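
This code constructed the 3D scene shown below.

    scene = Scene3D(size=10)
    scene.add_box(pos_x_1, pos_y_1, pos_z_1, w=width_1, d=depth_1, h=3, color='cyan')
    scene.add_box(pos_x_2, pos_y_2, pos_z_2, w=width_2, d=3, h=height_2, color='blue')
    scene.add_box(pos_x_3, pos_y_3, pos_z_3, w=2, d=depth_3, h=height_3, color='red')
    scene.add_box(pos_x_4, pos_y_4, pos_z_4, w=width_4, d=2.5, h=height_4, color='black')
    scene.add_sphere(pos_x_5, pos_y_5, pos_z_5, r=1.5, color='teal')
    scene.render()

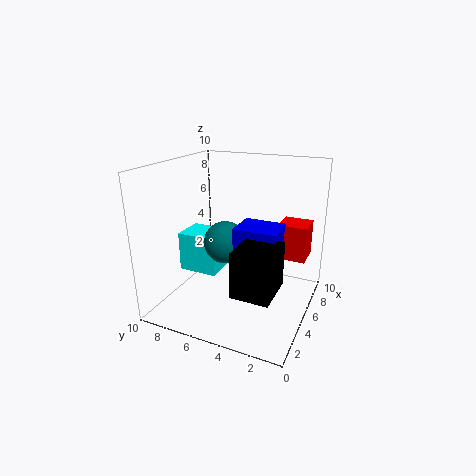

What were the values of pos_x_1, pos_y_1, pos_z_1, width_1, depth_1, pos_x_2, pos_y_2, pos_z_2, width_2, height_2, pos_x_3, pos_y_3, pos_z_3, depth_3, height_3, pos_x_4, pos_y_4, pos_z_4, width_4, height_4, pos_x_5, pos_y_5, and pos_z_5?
pos_x_1 = 5
pos_y_1 = 7
pos_z_1 = 1.5
width_1 = 2.5
depth_1 = 3
pos_x_2 = 4
pos_y_2 = 2
pos_z_2 = 4
width_2 = 2.5
height_2 = 2
pos_x_3 = 6
pos_y_3 = 0.5
pos_z_3 = 3.5
depth_3 = 2
height_3 = 2.5
pos_x_4 = 1.5
pos_y_4 = 1.5
pos_z_4 = 2.5
width_4 = 3
height_4 = 3
pos_x_5 = 5
pos_y_5 = 6
pos_z_5 = 4.5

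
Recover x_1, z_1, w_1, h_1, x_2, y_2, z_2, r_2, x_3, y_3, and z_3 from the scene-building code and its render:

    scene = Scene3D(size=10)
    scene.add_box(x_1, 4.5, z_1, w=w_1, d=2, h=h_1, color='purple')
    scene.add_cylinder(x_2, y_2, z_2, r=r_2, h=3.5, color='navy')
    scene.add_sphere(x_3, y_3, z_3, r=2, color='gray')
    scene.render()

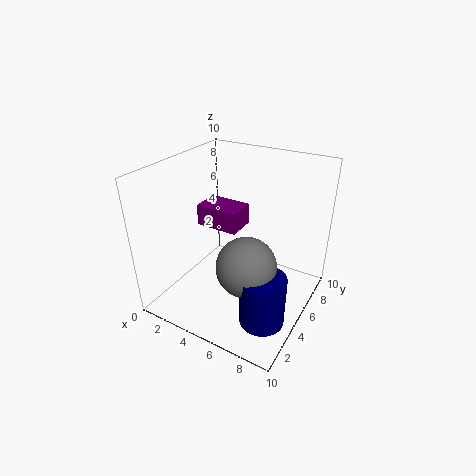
x_1 = 2
z_1 = 5.5
w_1 = 3
h_1 = 1.5
x_2 = 8
y_2 = 3
z_2 = 0.5
r_2 = 1.5
x_3 = 6.5
y_3 = 3.5
z_3 = 4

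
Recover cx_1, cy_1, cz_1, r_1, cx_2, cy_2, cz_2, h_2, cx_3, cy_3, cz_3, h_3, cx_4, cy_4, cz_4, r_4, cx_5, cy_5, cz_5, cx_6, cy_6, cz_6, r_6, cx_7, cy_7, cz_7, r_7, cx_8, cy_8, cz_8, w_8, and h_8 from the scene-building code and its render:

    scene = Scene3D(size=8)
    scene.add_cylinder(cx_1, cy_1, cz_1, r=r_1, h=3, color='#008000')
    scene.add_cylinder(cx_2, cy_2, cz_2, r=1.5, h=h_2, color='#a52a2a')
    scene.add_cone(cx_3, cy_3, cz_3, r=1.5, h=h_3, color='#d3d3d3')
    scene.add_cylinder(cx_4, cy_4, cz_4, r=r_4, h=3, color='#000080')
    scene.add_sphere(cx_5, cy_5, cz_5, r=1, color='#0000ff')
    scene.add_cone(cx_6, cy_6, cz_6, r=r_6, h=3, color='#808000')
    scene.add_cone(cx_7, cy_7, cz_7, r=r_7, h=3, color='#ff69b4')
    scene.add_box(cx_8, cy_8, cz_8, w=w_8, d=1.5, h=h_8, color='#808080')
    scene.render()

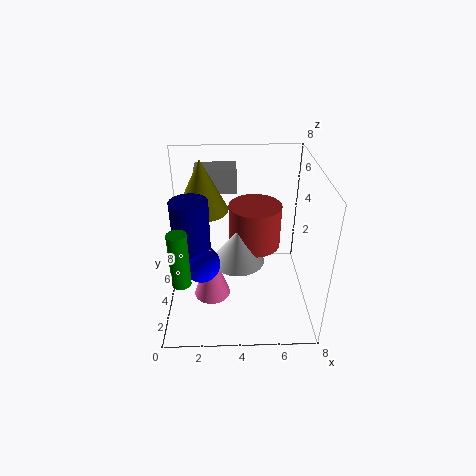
cx_1 = 1, cy_1 = 2, cz_1 = 2.5, r_1 = 0.5, cx_2 = 5, cy_2 = 5, cz_2 = 3, h_2 = 2.5, cx_3 = 4, cy_3 = 4, cz_3 = 2.5, h_3 = 2, cx_4 = 1.5, cy_4 = 3.5, cz_4 = 3.5, r_4 = 1, cx_5 = 2, cy_5 = 3, cz_5 = 3, cx_6 = 2, cy_6 = 5.5, cz_6 = 5, r_6 = 1.5, cx_7 = 2.5, cy_7 = 3, cz_7 = 1, r_7 = 1, cx_8 = 1.5, cy_8 = 6.5, cz_8 = 5.5, w_8 = 2.5, h_8 = 1.5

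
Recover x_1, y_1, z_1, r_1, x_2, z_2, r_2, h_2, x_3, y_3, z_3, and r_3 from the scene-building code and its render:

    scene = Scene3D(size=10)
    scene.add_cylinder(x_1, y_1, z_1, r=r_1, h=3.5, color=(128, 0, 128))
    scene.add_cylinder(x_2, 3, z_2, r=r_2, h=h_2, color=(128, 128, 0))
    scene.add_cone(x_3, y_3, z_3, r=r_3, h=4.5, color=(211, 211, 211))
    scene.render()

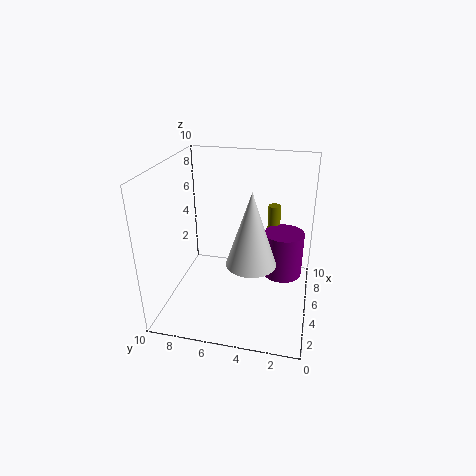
x_1 = 7.5
y_1 = 2
z_1 = 1
r_1 = 1.5
x_2 = 9
z_2 = 3.5
r_2 = 0.5
h_2 = 2.5
x_3 = 2
y_3 = 3.5
z_3 = 5
r_3 = 1.5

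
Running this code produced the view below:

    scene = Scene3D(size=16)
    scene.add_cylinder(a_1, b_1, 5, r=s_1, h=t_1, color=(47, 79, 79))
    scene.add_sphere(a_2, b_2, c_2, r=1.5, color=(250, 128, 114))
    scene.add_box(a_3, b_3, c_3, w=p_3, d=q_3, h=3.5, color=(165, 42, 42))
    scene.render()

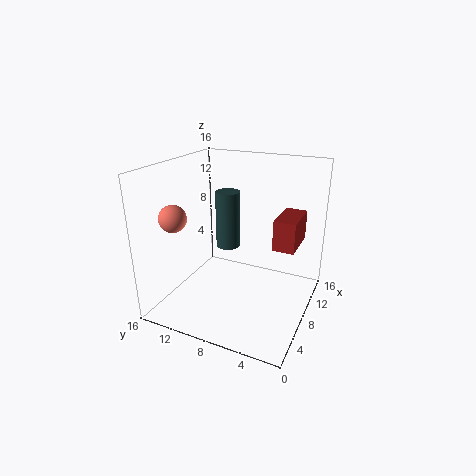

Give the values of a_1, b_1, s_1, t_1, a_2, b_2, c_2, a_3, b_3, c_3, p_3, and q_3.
a_1 = 11.5
b_1 = 11
s_1 = 1.5
t_1 = 7
a_2 = 4.5
b_2 = 14
c_2 = 10.5
a_3 = 9.5
b_3 = 2
c_3 = 6.5
p_3 = 5
q_3 = 2.5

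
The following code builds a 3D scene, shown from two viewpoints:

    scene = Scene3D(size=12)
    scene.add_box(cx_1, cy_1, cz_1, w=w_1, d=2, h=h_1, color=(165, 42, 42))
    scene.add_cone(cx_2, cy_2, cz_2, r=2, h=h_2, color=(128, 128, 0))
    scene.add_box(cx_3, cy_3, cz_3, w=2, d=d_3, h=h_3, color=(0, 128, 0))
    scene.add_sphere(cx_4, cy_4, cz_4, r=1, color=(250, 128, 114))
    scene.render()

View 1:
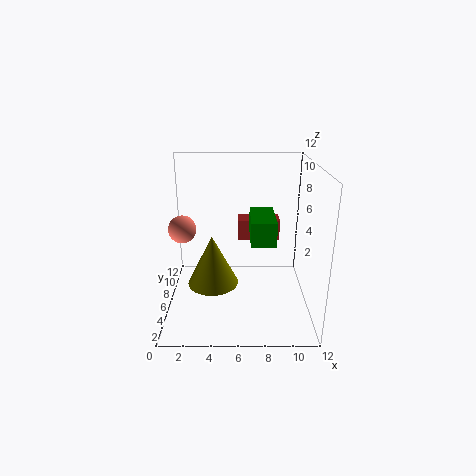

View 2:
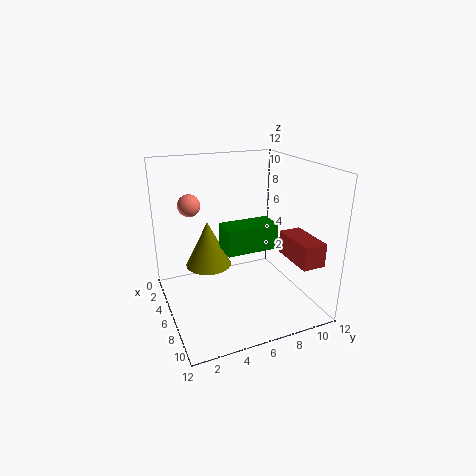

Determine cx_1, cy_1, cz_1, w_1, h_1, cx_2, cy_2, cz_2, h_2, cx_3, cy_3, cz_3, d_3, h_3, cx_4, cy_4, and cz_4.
cx_1 = 6
cy_1 = 10
cz_1 = 4
w_1 = 4
h_1 = 2
cx_2 = 4
cy_2 = 4
cz_2 = 3
h_2 = 4
cx_3 = 7
cy_3 = 4
cz_3 = 6
d_3 = 4
h_3 = 2
cx_4 = 2
cy_4 = 3
cz_4 = 8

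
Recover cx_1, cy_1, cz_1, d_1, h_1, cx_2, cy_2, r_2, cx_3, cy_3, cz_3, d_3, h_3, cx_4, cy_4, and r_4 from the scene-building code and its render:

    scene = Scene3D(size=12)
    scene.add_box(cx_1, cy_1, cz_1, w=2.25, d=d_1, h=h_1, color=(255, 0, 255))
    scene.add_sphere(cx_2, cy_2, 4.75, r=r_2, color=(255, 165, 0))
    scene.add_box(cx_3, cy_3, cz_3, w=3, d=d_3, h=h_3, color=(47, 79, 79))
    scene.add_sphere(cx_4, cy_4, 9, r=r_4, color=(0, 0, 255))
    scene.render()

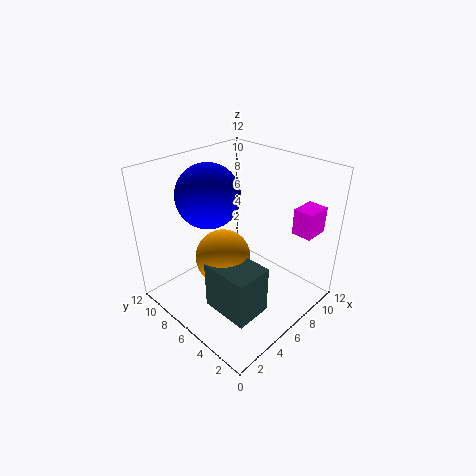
cx_1 = 9.75; cy_1 = 1.5; cz_1 = 6; d_1 = 1.75; h_1 = 2.25; cx_2 = 4.5; cy_2 = 6.25; r_2 = 2.25; cx_3 = 2.25; cy_3 = 2; cz_3 = 1.25; d_3 = 4; h_3 = 4; cx_4 = 5.5; cy_4 = 9; r_4 = 2.75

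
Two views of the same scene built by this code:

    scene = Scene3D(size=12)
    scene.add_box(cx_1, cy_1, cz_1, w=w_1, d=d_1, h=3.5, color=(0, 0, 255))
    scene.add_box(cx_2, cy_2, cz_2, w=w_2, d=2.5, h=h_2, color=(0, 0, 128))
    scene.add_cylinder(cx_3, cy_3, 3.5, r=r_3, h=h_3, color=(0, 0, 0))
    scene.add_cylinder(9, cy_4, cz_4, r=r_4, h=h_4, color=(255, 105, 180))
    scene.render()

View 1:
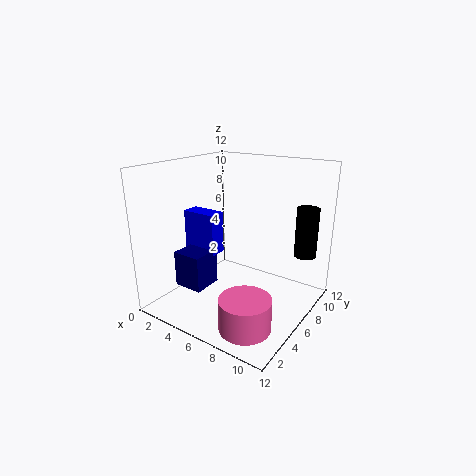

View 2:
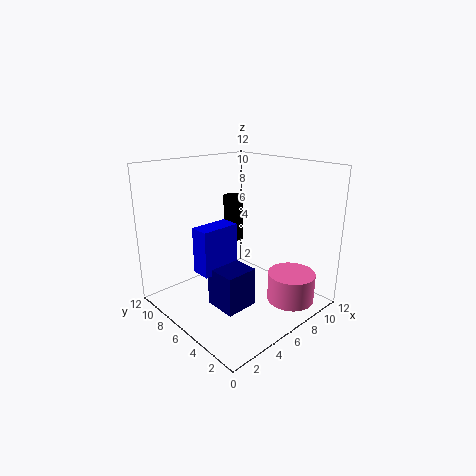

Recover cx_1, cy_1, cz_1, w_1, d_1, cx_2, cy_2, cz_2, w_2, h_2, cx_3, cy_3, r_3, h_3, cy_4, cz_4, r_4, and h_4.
cx_1 = 1.5; cy_1 = 4.5; cz_1 = 4.5; w_1 = 3; d_1 = 1.5; cx_2 = 2; cy_2 = 2.5; cz_2 = 2; w_2 = 2.5; h_2 = 3; cx_3 = 10; cy_3 = 11; r_3 = 1; h_3 = 4.5; cy_4 = 2.5; cz_4 = 0.5; r_4 = 2; h_4 = 2.5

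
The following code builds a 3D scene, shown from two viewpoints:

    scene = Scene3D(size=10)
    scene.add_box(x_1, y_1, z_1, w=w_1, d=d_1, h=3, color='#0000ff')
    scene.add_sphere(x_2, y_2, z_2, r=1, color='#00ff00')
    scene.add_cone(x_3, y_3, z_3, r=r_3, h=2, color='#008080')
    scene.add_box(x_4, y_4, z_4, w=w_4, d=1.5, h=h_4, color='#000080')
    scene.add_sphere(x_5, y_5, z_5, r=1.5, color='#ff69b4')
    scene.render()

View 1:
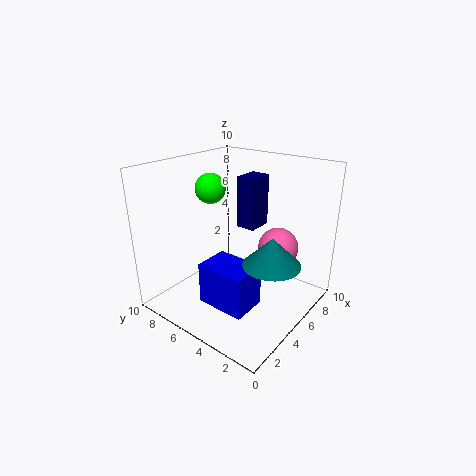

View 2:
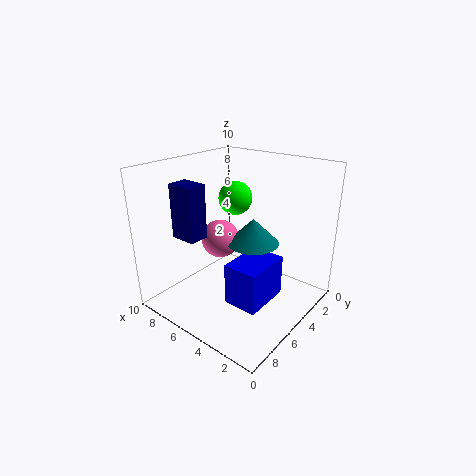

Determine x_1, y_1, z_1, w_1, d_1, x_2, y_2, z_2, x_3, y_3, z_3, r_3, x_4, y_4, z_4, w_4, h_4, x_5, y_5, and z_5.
x_1 = 2.5, y_1 = 3, z_1 = 0.5, w_1 = 2.5, d_1 = 3.5, x_2 = 4, y_2 = 6.5, z_2 = 8.5, x_3 = 5.5, y_3 = 2.5, z_3 = 3.5, r_3 = 2, x_4 = 7.5, y_4 = 5.5, z_4 = 4.5, w_4 = 2, h_4 = 4, x_5 = 8, y_5 = 3.5, z_5 = 3.5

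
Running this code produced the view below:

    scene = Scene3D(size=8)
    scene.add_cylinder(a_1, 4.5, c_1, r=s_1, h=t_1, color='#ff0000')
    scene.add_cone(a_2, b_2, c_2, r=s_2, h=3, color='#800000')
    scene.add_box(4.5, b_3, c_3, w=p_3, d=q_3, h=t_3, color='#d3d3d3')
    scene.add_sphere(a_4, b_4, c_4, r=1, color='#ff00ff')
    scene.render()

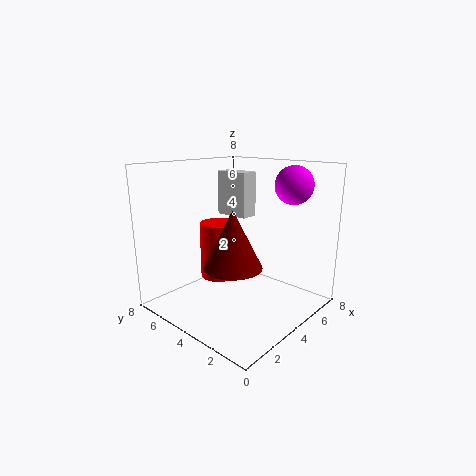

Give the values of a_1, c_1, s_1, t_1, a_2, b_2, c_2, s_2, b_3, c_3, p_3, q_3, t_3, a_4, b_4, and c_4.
a_1 = 3
c_1 = 2
s_1 = 1
t_1 = 3
a_2 = 2.5
b_2 = 3
c_2 = 3
s_2 = 1.5
b_3 = 4
c_3 = 5
p_3 = 1
q_3 = 2
t_3 = 2.5
a_4 = 5.5
b_4 = 1.5
c_4 = 7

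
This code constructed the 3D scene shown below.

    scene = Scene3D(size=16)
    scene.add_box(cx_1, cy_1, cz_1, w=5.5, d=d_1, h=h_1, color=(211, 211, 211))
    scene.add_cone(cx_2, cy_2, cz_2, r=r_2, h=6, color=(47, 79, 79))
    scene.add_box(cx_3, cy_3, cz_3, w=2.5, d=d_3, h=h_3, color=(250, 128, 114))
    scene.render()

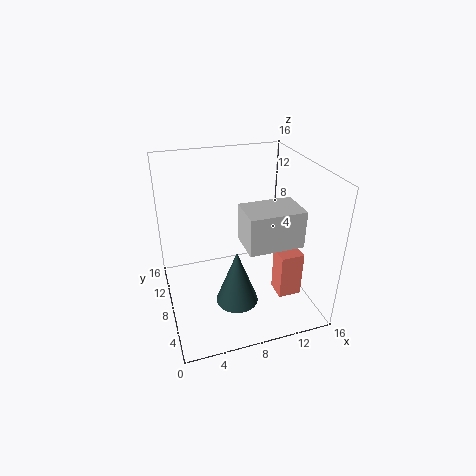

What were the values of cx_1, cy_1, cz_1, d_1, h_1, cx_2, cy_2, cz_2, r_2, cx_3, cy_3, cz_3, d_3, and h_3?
cx_1 = 7.25
cy_1 = 2
cz_1 = 9.5
d_1 = 3.75
h_1 = 3.75
cx_2 = 6.75
cy_2 = 4.5
cz_2 = 2.5
r_2 = 2.25
cx_3 = 11.25
cy_3 = 3.25
cz_3 = 2.5
d_3 = 2.25
h_3 = 5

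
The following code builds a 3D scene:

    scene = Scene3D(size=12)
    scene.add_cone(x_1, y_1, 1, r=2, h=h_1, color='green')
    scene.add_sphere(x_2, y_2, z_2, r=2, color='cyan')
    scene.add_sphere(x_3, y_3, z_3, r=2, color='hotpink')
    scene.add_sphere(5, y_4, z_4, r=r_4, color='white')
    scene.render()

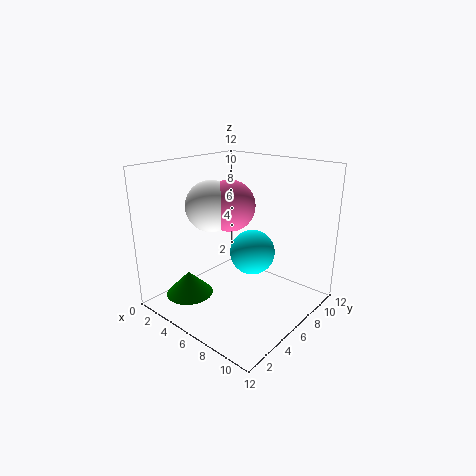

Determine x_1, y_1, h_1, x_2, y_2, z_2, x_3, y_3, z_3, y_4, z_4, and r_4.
x_1 = 3
y_1 = 3
h_1 = 2
x_2 = 6
y_2 = 8
z_2 = 4
x_3 = 6
y_3 = 5
z_3 = 9
y_4 = 4
z_4 = 9
r_4 = 2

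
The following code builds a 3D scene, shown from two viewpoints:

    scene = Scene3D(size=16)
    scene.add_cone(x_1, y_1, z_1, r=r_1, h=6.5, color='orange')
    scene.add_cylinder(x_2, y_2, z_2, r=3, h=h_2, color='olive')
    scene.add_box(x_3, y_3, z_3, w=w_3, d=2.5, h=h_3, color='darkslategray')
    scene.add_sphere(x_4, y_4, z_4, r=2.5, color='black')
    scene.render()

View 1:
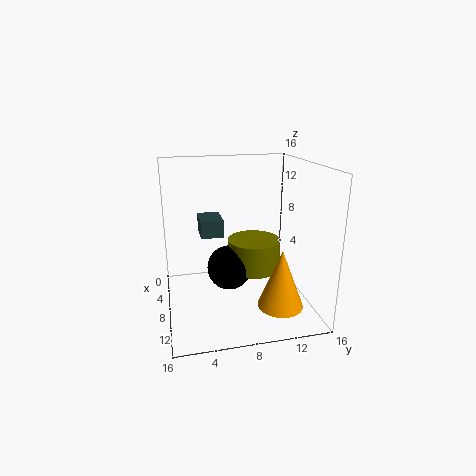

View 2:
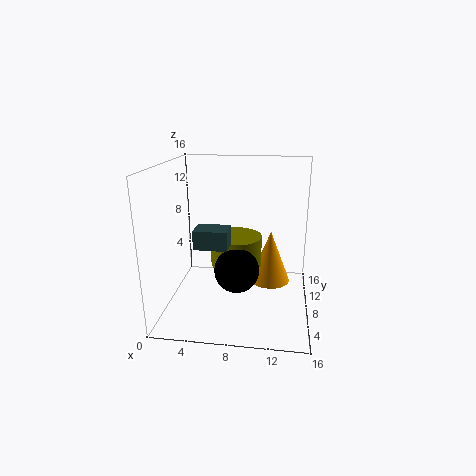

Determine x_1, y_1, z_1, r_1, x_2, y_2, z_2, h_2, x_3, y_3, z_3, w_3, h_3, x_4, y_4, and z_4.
x_1 = 11.5
y_1 = 12
z_1 = 1
r_1 = 2.5
x_2 = 7.5
y_2 = 10
z_2 = 4
h_2 = 3.5
x_3 = 4
y_3 = 4
z_3 = 8
w_3 = 3.5
h_3 = 2
x_4 = 8
y_4 = 7
z_4 = 4.5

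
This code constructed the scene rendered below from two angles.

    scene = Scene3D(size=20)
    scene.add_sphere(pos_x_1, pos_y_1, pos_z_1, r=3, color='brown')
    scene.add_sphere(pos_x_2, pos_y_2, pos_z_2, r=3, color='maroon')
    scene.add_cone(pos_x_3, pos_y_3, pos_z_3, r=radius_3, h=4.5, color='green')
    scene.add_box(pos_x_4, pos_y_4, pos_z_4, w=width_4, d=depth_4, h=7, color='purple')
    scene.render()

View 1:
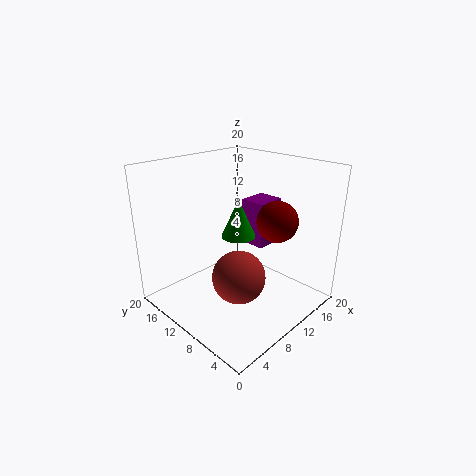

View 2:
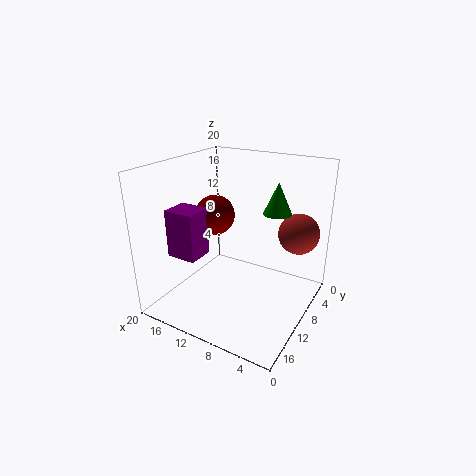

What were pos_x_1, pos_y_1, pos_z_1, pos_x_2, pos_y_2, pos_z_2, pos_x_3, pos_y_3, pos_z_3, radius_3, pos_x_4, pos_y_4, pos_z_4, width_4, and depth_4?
pos_x_1 = 3.5
pos_y_1 = 3.5
pos_z_1 = 9.5
pos_x_2 = 15.5
pos_y_2 = 7.5
pos_z_2 = 11.5
pos_x_3 = 6
pos_y_3 = 6
pos_z_3 = 13
radius_3 = 2
pos_x_4 = 15
pos_y_4 = 10
pos_z_4 = 6.5
width_4 = 4.5
depth_4 = 4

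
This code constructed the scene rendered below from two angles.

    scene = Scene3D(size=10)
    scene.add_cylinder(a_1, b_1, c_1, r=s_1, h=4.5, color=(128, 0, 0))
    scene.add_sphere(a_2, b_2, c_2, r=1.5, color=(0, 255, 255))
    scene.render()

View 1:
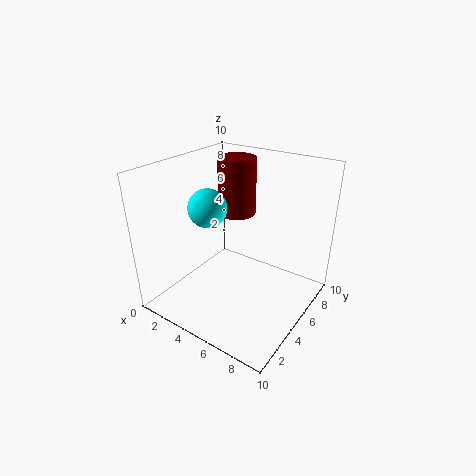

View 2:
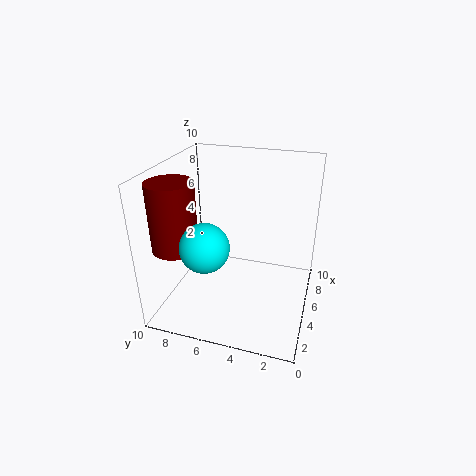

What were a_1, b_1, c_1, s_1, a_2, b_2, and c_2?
a_1 = 2.5, b_1 = 8.5, c_1 = 5, s_1 = 1.5, a_2 = 1.5, b_2 = 6, c_2 = 6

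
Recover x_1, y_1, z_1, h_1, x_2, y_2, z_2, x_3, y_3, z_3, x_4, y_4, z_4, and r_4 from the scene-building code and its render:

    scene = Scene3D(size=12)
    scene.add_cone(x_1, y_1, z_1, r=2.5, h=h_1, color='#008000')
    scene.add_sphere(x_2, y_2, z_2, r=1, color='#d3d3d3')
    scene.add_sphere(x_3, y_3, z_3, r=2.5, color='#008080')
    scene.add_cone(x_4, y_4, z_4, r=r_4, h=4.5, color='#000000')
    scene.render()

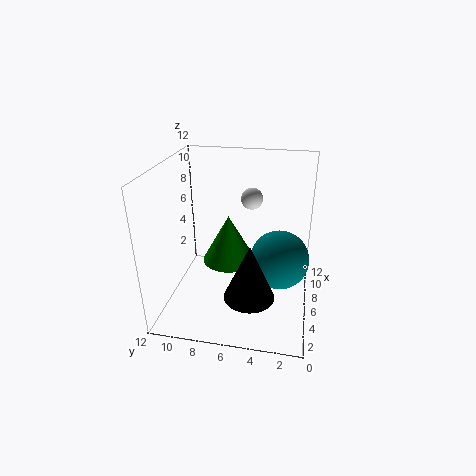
x_1 = 9, y_1 = 7.5, z_1 = 2, h_1 = 4.5, x_2 = 10, y_2 = 5.5, z_2 = 8, x_3 = 6.5, y_3 = 2.5, z_3 = 4, x_4 = 3, y_4 = 4.5, z_4 = 2.5, r_4 = 2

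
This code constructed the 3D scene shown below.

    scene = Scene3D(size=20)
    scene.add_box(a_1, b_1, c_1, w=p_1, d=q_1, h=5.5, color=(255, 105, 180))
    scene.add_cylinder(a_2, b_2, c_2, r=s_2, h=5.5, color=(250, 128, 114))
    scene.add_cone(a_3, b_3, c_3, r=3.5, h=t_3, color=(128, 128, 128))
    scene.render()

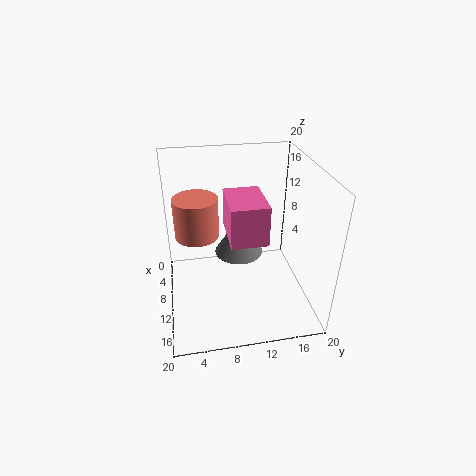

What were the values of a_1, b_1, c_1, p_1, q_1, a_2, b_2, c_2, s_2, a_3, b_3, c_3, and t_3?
a_1 = 6.5
b_1 = 8.5
c_1 = 10.5
p_1 = 7
q_1 = 5
a_2 = 9
b_2 = 4.5
c_2 = 10.5
s_2 = 3
a_3 = 8
b_3 = 10.5
c_3 = 6.5
t_3 = 5.5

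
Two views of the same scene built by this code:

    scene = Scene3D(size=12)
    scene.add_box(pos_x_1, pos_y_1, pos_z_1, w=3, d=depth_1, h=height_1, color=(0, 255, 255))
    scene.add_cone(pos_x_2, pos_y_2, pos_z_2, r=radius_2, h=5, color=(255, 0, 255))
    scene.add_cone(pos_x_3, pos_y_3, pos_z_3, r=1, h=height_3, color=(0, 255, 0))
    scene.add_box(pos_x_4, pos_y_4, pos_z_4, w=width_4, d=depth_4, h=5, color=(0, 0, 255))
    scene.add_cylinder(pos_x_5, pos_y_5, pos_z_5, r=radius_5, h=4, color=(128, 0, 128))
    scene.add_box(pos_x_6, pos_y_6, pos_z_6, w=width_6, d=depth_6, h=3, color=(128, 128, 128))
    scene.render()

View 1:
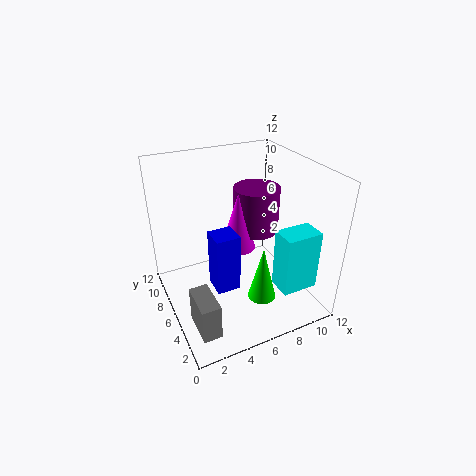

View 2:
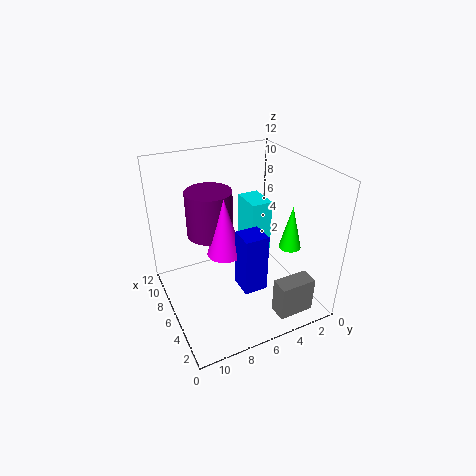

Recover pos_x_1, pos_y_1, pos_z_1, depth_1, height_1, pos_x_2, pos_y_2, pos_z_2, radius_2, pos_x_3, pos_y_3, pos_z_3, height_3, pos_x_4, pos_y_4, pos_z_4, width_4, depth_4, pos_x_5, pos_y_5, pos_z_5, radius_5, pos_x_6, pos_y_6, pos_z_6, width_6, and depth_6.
pos_x_1 = 8
pos_y_1 = 1.5
pos_z_1 = 2.5
depth_1 = 2
height_1 = 5
pos_x_2 = 6.5
pos_y_2 = 7
pos_z_2 = 4.5
radius_2 = 1.5
pos_x_3 = 5.5
pos_y_3 = 1
pos_z_3 = 4
height_3 = 4
pos_x_4 = 3.5
pos_y_4 = 4.5
pos_z_4 = 2
width_4 = 2
depth_4 = 2
pos_x_5 = 8.5
pos_y_5 = 7.5
pos_z_5 = 5.5
radius_5 = 2
pos_x_6 = 1
pos_y_6 = 1.5
pos_z_6 = 0.5
width_6 = 1.5
depth_6 = 3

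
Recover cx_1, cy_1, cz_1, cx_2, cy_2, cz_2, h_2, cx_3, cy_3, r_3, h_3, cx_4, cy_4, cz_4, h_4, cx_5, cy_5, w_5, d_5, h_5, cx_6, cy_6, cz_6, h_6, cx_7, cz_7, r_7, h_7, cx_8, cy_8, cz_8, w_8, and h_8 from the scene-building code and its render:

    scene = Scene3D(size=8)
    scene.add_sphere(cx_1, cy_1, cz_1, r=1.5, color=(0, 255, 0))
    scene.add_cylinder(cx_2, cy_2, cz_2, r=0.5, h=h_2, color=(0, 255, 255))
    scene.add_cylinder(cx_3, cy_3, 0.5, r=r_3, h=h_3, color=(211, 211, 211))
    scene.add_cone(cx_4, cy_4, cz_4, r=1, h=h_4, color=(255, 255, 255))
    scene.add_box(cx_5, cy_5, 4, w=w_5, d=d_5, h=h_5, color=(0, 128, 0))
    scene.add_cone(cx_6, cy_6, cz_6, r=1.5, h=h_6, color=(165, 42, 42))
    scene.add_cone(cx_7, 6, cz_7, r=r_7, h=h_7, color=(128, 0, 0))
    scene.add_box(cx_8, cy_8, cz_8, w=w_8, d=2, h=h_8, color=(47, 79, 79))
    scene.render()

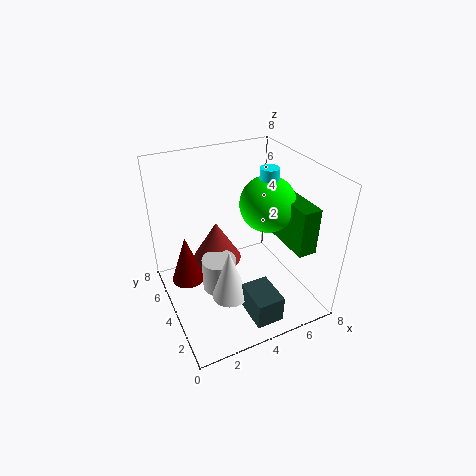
cx_1 = 5.5
cy_1 = 3.5
cz_1 = 6
cx_2 = 5.5
cy_2 = 3.5
cz_2 = 6
h_2 = 2
cx_3 = 3
cy_3 = 4.5
r_3 = 1
h_3 = 2
cx_4 = 3
cy_4 = 3
cz_4 = 1
h_4 = 3
cx_5 = 6
cy_5 = 1
w_5 = 1
d_5 = 3
h_5 = 2.5
cx_6 = 3.5
cy_6 = 6
cz_6 = 1.5
h_6 = 2.5
cx_7 = 1.5
cz_7 = 0.5
r_7 = 1
h_7 = 3
cx_8 = 3.5
cy_8 = 0.5
cz_8 = 0.5
w_8 = 1.5
h_8 = 1.5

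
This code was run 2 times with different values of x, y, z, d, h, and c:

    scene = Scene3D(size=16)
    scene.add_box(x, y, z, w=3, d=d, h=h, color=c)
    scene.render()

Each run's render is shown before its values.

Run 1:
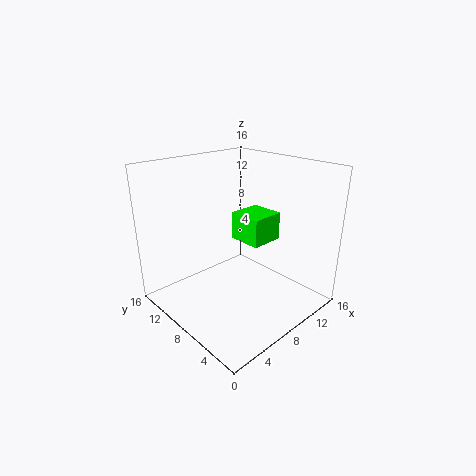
x = 4; y = 1.5; z = 10.5; d = 3; h = 2.5; c = 'lime'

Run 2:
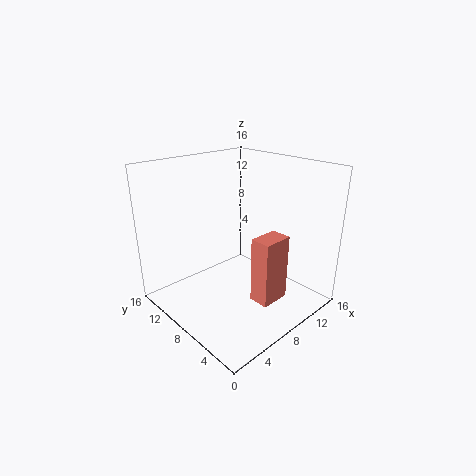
x = 5; y = 1; z = 4; d = 2; h = 6.5; c = 'salmon'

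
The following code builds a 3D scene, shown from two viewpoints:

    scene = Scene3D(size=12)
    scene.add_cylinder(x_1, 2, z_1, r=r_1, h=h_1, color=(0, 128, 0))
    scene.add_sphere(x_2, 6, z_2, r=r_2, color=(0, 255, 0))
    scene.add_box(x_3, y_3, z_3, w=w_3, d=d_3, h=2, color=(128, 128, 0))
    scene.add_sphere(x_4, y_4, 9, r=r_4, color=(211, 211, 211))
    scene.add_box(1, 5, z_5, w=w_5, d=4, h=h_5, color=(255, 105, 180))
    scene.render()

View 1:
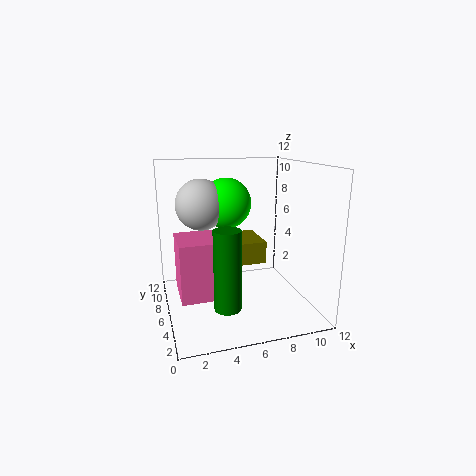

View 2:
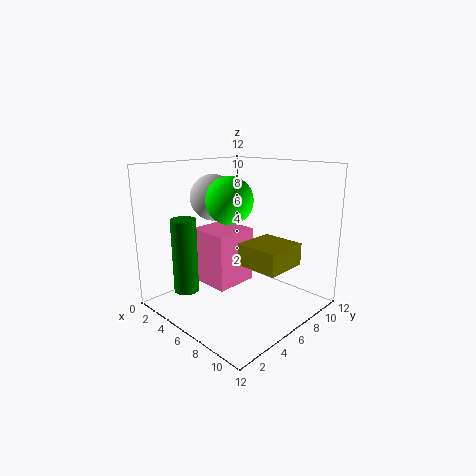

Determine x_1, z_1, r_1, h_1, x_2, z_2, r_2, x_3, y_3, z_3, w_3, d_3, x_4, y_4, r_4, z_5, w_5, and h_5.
x_1 = 4
z_1 = 2
r_1 = 1
h_1 = 6
x_2 = 5
z_2 = 9
r_2 = 2
x_3 = 5
y_3 = 7
z_3 = 3
w_3 = 4
d_3 = 4
x_4 = 3
y_4 = 6
r_4 = 2
z_5 = 1
w_5 = 4
h_5 = 5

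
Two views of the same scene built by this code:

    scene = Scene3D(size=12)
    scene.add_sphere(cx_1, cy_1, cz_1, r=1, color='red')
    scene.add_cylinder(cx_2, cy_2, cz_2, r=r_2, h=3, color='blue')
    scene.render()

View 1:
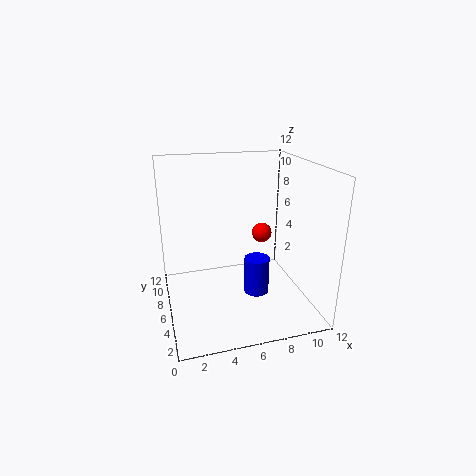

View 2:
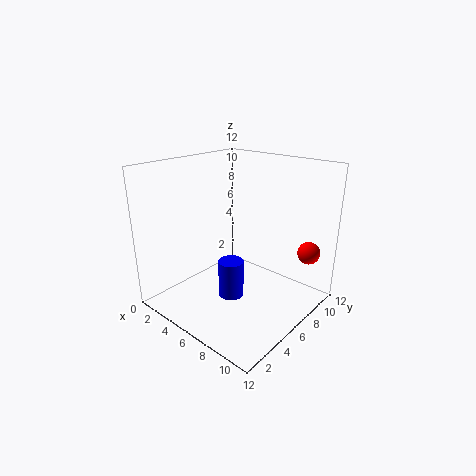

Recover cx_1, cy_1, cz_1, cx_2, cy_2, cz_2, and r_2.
cx_1 = 10, cy_1 = 11, cz_1 = 4, cx_2 = 7, cy_2 = 4, cz_2 = 2, r_2 = 1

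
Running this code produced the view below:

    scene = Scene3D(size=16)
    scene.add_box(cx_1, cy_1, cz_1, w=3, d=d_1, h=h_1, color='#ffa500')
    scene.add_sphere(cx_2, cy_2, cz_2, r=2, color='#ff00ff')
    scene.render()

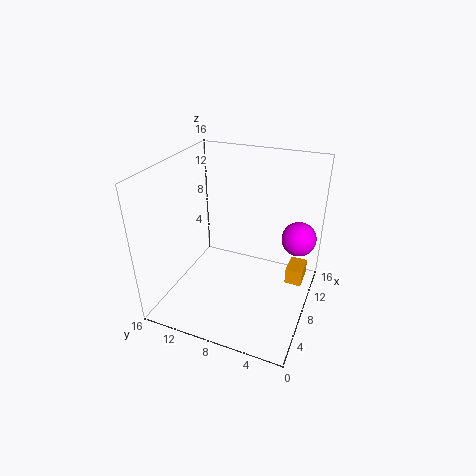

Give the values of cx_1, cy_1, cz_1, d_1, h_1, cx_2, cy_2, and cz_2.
cx_1 = 11, cy_1 = 1, cz_1 = 1, d_1 = 2, h_1 = 2, cx_2 = 12, cy_2 = 2, cz_2 = 7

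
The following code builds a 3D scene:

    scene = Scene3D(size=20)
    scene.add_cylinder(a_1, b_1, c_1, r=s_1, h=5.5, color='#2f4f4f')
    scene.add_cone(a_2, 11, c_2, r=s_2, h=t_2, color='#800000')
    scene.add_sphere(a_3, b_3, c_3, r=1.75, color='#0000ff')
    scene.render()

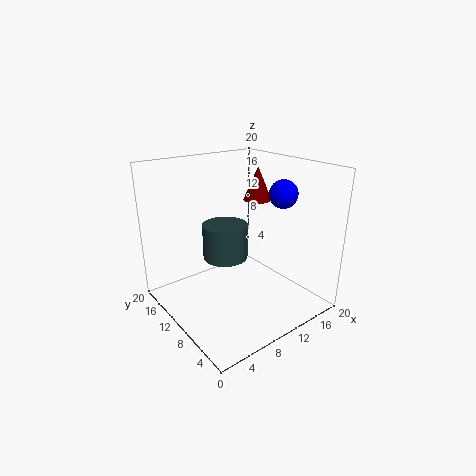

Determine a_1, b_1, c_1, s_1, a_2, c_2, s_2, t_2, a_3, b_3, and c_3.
a_1 = 11.5, b_1 = 15.25, c_1 = 4.5, s_1 = 3.5, a_2 = 14.25, c_2 = 14.5, s_2 = 2, t_2 = 4.75, a_3 = 12.25, b_3 = 4, c_3 = 17.25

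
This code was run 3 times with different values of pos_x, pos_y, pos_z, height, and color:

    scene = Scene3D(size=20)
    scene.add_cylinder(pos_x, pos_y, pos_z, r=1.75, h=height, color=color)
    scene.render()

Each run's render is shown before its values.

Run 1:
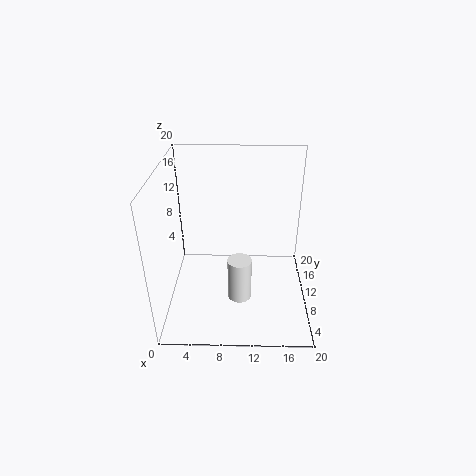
pos_x = 10.25, pos_y = 9.25, pos_z = 0.25, height = 6.5, color = 'white'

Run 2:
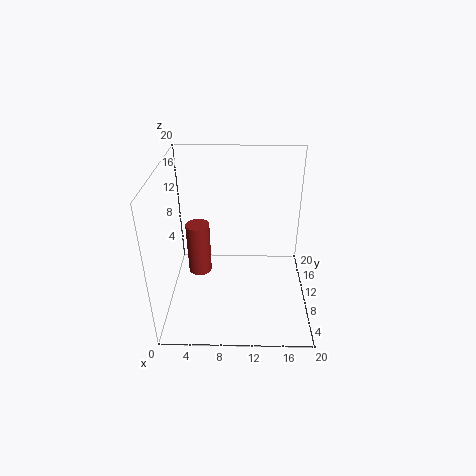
pos_x = 4, pos_y = 12.75, pos_z = 2.5, height = 8, color = 'brown'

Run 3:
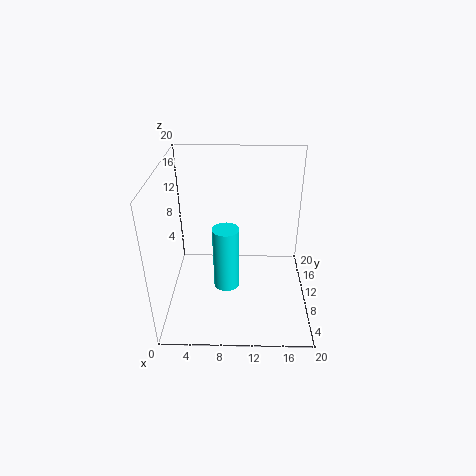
pos_x = 8.5, pos_y = 7.25, pos_z = 4.25, height = 8.75, color = 'cyan'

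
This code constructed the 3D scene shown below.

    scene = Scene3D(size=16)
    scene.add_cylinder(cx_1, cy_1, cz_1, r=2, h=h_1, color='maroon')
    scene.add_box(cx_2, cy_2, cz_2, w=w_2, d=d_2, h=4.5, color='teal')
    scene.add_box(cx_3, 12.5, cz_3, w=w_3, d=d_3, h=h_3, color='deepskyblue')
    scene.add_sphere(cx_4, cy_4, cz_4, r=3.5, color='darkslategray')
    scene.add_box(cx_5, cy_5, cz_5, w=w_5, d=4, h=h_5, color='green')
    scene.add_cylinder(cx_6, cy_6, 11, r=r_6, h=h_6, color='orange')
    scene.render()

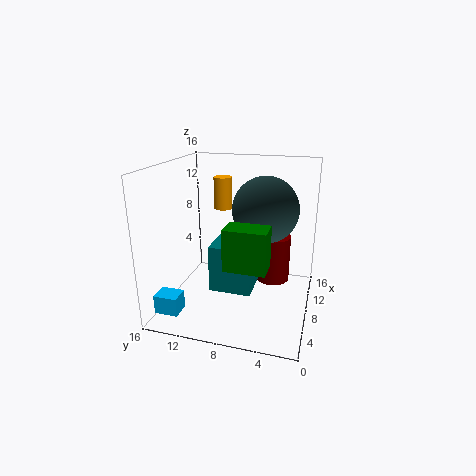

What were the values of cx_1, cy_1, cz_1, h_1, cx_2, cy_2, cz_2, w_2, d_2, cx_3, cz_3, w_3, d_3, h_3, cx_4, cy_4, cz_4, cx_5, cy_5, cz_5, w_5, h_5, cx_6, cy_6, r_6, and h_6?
cx_1 = 11
cy_1 = 4.5
cz_1 = 2
h_1 = 5.5
cx_2 = 1.5
cy_2 = 5
cz_2 = 5
w_2 = 5.5
d_2 = 4
cx_3 = 1
cz_3 = 1.5
w_3 = 2
d_3 = 2.5
h_3 = 2
cx_4 = 8
cy_4 = 5
cz_4 = 11.5
cx_5 = 1
cy_5 = 3.5
cz_5 = 7.5
w_5 = 2.5
h_5 = 4
cx_6 = 9
cy_6 = 10
r_6 = 1
h_6 = 3.5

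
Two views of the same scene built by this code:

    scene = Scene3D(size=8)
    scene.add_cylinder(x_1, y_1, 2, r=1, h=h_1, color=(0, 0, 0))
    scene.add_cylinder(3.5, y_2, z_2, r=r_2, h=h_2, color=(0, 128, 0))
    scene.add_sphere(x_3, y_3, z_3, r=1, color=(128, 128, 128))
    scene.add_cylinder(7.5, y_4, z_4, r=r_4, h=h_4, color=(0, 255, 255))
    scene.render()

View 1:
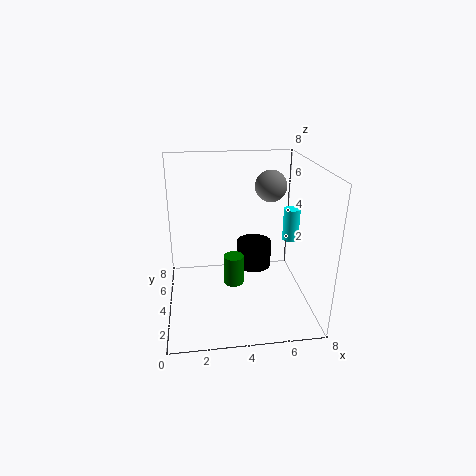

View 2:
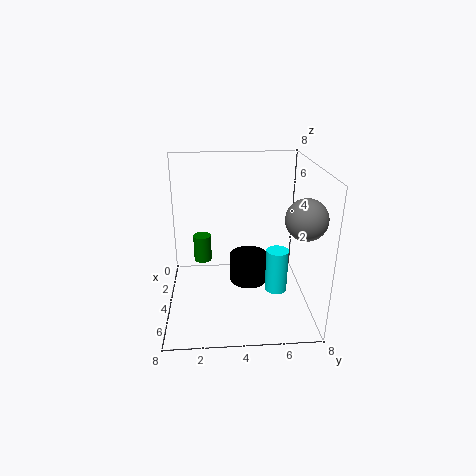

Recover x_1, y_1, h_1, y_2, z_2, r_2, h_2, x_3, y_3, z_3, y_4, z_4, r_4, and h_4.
x_1 = 5
y_1 = 4.5
h_1 = 1.5
y_2 = 2
z_2 = 2.5
r_2 = 0.5
h_2 = 1.5
x_3 = 6.5
y_3 = 7
z_3 = 6
y_4 = 5.5
z_4 = 3
r_4 = 0.5
h_4 = 2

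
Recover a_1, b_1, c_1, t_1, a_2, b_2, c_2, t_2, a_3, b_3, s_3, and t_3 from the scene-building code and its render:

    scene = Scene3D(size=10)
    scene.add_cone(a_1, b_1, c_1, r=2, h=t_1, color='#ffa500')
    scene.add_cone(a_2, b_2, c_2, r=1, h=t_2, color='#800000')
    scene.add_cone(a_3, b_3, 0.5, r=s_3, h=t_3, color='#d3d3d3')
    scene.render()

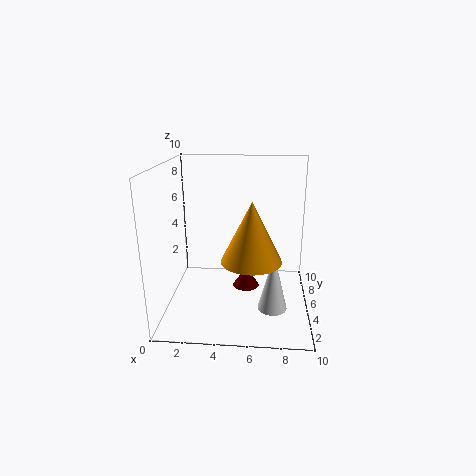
a_1 = 6; b_1 = 3.5; c_1 = 4; t_1 = 4; a_2 = 5.5; b_2 = 6.5; c_2 = 0.5; t_2 = 1.5; a_3 = 7.5; b_3 = 3.5; s_3 = 1; t_3 = 4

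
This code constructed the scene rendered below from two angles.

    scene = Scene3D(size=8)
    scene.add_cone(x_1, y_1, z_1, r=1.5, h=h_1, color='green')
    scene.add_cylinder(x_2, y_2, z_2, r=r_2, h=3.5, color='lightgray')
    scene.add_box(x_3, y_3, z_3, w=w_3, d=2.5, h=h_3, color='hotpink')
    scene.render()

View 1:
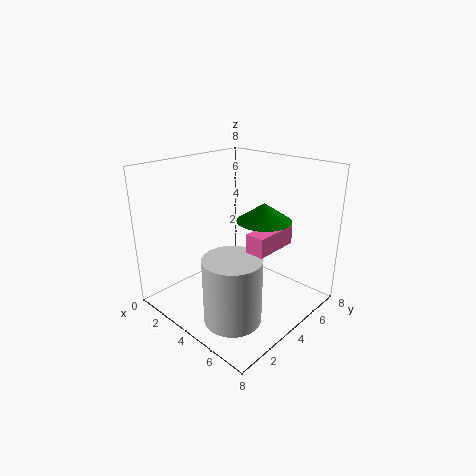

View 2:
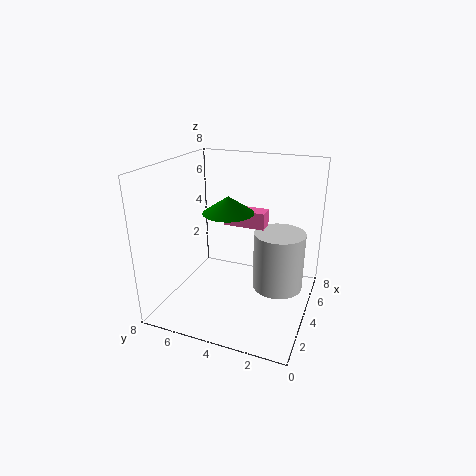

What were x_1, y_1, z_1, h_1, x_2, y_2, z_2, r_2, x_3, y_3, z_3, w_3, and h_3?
x_1 = 5
y_1 = 5
z_1 = 5
h_1 = 1
x_2 = 5.5
y_2 = 2
z_2 = 0.5
r_2 = 1.5
x_3 = 5.5
y_3 = 3
z_3 = 4
w_3 = 1
h_3 = 1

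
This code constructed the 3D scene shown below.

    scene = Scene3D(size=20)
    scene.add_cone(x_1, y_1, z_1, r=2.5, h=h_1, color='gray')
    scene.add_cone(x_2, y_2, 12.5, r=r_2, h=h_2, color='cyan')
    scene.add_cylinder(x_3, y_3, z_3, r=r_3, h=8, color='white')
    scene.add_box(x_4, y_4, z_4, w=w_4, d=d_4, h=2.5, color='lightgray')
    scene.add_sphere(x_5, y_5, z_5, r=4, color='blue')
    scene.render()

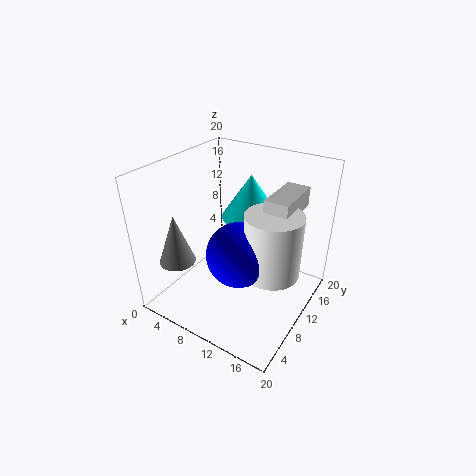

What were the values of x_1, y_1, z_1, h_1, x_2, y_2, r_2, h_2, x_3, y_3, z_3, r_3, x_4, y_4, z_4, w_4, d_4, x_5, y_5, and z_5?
x_1 = 3.5; y_1 = 4.5; z_1 = 7; h_1 = 7; x_2 = 10.5; y_2 = 12.5; r_2 = 4; h_2 = 6; x_3 = 16.5; y_3 = 7.5; z_3 = 8.5; r_3 = 3.5; x_4 = 15; y_4 = 7.5; z_4 = 15.5; w_4 = 3; d_4 = 6.5; x_5 = 13; y_5 = 5.5; z_5 = 11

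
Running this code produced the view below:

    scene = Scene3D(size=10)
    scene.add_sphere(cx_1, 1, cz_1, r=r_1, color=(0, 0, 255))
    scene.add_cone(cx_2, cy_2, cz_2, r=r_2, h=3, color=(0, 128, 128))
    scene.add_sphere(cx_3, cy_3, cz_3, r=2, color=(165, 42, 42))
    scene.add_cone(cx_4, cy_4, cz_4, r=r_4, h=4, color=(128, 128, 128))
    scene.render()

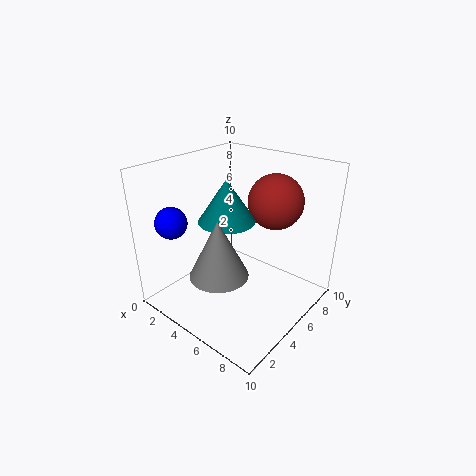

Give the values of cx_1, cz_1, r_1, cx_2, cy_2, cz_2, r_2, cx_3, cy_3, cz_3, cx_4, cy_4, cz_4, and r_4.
cx_1 = 3; cz_1 = 7; r_1 = 1; cx_2 = 4; cy_2 = 5; cz_2 = 6; r_2 = 2; cx_3 = 6; cy_3 = 8; cz_3 = 7; cx_4 = 5; cy_4 = 3; cz_4 = 3; r_4 = 2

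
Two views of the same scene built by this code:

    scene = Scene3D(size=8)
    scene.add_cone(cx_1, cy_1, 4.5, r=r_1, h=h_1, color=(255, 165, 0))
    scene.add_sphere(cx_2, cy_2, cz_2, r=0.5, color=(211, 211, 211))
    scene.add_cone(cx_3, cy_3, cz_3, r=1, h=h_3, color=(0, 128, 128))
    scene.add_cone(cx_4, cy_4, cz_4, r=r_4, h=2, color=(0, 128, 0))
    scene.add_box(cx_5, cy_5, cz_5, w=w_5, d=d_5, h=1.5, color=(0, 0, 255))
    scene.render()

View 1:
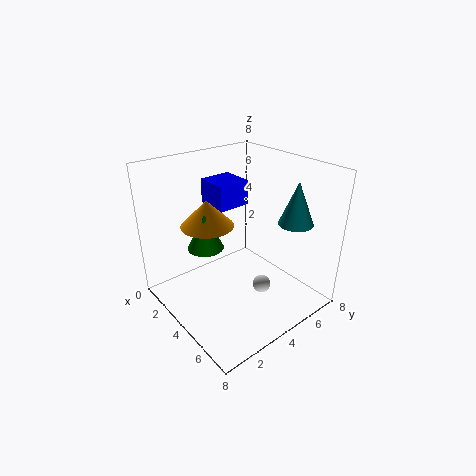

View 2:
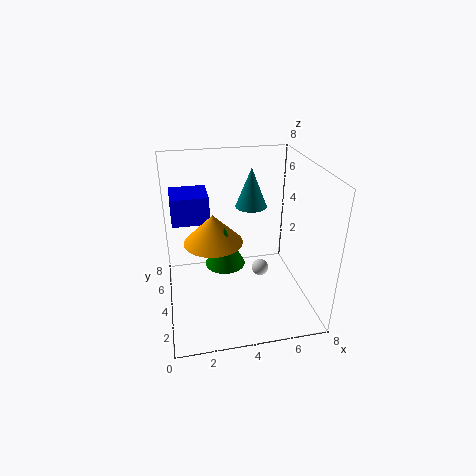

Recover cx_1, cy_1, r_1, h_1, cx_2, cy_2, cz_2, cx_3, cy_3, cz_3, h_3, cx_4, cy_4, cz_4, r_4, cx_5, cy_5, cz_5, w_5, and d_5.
cx_1 = 2.5
cy_1 = 3
r_1 = 1.5
h_1 = 1.5
cx_2 = 5.5
cy_2 = 4.5
cz_2 = 1.5
cx_3 = 5.5
cy_3 = 7
cz_3 = 4.5
h_3 = 2.5
cx_4 = 3
cy_4 = 2.5
cz_4 = 3.5
r_4 = 1
cx_5 = 0.5
cy_5 = 4
cz_5 = 5
w_5 = 2
d_5 = 2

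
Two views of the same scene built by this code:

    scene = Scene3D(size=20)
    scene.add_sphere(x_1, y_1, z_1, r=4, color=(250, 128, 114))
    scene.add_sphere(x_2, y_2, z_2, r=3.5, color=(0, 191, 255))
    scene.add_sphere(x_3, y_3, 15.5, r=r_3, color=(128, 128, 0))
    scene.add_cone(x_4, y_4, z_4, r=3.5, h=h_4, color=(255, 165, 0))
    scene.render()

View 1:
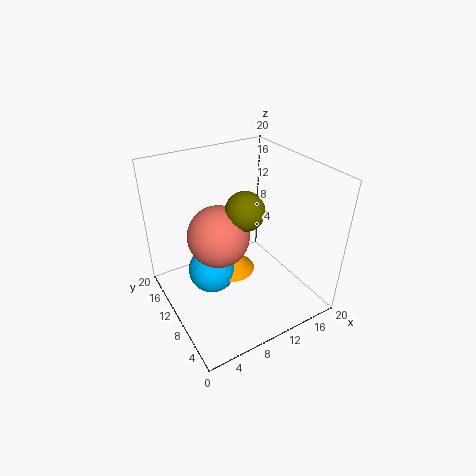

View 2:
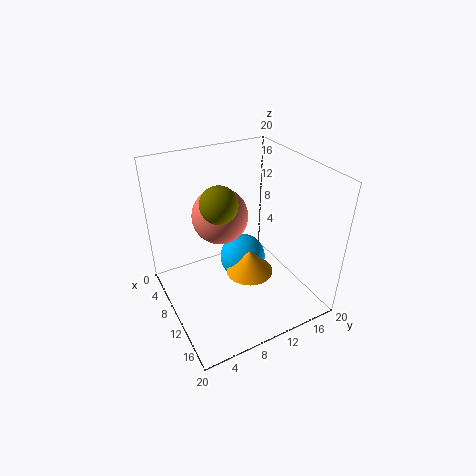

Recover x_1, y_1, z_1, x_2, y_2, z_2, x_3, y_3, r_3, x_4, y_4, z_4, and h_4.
x_1 = 6.5, y_1 = 9, z_1 = 12, x_2 = 7, y_2 = 12.5, z_2 = 4, x_3 = 9.5, y_3 = 7.5, r_3 = 2.5, x_4 = 10, y_4 = 12, z_4 = 3.5, h_4 = 3.5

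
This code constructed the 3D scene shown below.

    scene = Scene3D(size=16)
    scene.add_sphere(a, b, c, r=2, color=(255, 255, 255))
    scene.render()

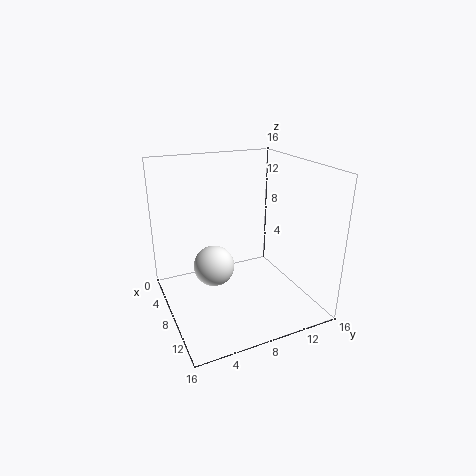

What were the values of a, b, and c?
a = 11, b = 4, c = 7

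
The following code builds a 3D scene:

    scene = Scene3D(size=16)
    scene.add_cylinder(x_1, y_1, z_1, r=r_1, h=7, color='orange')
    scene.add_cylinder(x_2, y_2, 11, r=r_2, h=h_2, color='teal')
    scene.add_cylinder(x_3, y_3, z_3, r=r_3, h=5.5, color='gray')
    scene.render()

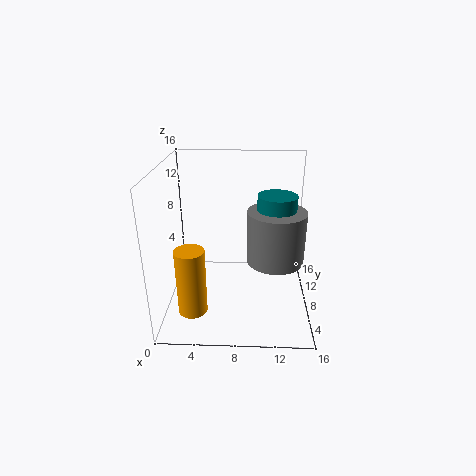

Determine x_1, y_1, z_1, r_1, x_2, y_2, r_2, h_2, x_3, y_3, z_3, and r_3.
x_1 = 3.5, y_1 = 3, z_1 = 2, r_1 = 1.5, x_2 = 12, y_2 = 6.5, r_2 = 2, h_2 = 2.5, x_3 = 12, y_3 = 6, z_3 = 6.5, r_3 = 3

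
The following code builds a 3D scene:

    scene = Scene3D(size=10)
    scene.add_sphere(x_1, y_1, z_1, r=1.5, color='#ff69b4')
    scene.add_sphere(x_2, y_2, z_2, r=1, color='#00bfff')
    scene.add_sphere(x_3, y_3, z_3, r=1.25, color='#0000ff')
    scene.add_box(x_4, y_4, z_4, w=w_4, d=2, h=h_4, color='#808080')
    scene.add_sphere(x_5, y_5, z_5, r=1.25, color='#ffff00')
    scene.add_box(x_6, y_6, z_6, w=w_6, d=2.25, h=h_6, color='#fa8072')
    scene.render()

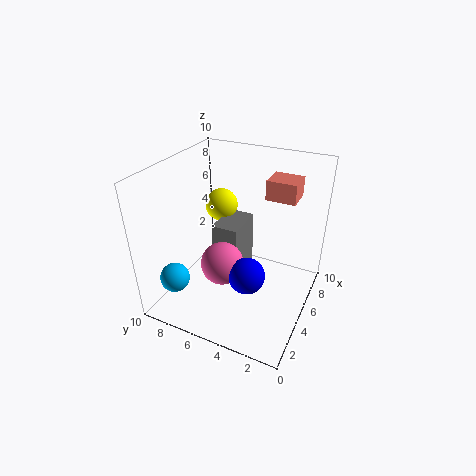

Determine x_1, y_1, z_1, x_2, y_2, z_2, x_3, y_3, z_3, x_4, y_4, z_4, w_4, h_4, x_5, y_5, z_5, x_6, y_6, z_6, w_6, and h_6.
x_1 = 4
y_1 = 5.75
z_1 = 3.25
x_2 = 1.75
y_2 = 8.25
z_2 = 2.75
x_3 = 3.75
y_3 = 3.75
z_3 = 3
x_4 = 5.25
y_4 = 5.25
z_4 = 0.75
w_4 = 3
h_4 = 4.5
x_5 = 7.75
y_5 = 7.75
z_5 = 5.75
x_6 = 8
y_6 = 2
z_6 = 6.75
w_6 = 2
h_6 = 1.5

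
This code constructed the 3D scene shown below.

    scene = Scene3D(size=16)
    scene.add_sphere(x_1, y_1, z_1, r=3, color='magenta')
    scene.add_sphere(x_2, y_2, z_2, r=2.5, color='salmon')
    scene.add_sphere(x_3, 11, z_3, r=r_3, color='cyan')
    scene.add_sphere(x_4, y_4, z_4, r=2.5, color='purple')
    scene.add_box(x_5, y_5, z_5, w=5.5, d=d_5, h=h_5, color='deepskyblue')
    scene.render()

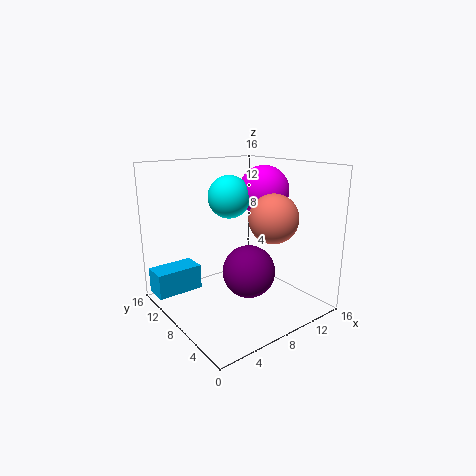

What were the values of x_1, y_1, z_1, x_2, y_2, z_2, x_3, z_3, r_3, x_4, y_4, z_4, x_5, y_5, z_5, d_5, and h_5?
x_1 = 13; y_1 = 9.5; z_1 = 12.5; x_2 = 9; y_2 = 3.5; z_2 = 11; x_3 = 9; z_3 = 12; r_3 = 2.5; x_4 = 5.5; y_4 = 3; z_4 = 6.5; x_5 = 0.5; y_5 = 13; z_5 = 0.5; d_5 = 3; h_5 = 3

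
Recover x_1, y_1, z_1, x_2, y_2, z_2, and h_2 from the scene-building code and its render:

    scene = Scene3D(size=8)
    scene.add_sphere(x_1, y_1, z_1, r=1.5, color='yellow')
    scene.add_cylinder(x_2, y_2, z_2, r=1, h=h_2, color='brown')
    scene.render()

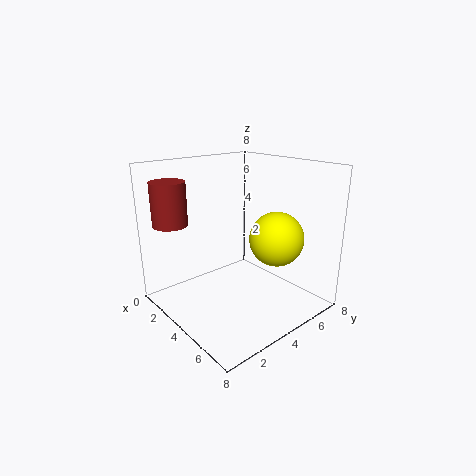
x_1 = 5.5
y_1 = 5.5
z_1 = 4
x_2 = 1
y_2 = 1.5
z_2 = 4.5
h_2 = 2.5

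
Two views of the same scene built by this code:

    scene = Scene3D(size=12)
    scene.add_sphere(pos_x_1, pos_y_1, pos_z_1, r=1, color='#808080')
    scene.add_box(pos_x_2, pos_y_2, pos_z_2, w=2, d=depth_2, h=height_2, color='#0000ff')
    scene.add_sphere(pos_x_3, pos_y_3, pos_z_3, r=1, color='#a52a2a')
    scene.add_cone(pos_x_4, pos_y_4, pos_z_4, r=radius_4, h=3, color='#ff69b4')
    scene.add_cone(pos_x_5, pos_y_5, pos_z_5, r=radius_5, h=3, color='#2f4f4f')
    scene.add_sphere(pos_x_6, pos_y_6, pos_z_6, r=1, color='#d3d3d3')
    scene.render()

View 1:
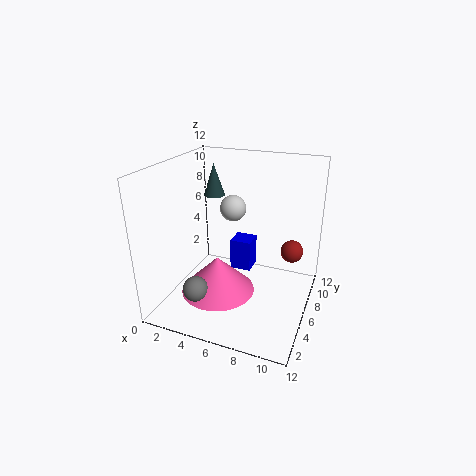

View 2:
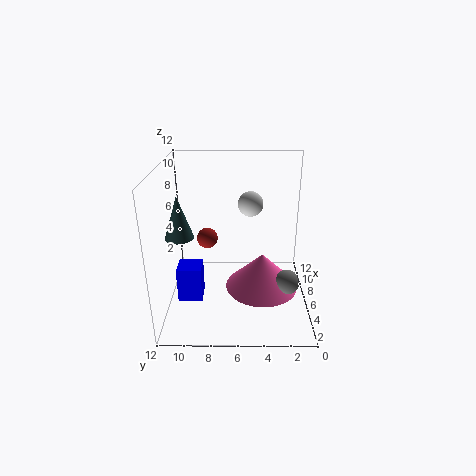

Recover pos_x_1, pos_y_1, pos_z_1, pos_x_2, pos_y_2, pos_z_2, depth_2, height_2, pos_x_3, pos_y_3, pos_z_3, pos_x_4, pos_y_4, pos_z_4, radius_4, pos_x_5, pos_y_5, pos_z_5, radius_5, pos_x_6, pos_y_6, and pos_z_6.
pos_x_1 = 4; pos_y_1 = 2; pos_z_1 = 3; pos_x_2 = 4; pos_y_2 = 9; pos_z_2 = 1; depth_2 = 2; height_2 = 3; pos_x_3 = 10; pos_y_3 = 9; pos_z_3 = 4; pos_x_4 = 5; pos_y_4 = 4; pos_z_4 = 2; radius_4 = 3; pos_x_5 = 2; pos_y_5 = 10; pos_z_5 = 8; radius_5 = 1; pos_x_6 = 6; pos_y_6 = 5; pos_z_6 = 9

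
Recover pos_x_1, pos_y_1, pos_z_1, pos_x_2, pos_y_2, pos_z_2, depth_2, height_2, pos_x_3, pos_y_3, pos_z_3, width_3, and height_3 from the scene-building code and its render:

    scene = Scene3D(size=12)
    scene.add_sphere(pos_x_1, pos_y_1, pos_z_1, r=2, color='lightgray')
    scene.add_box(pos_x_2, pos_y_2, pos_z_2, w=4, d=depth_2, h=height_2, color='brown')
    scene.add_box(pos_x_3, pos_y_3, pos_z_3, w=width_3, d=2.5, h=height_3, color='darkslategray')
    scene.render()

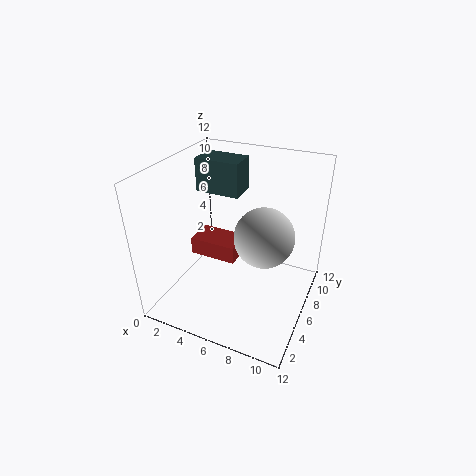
pos_x_1 = 9.5; pos_y_1 = 2.5; pos_z_1 = 9; pos_x_2 = 2; pos_y_2 = 5; pos_z_2 = 4; depth_2 = 2.5; height_2 = 1.5; pos_x_3 = 1; pos_y_3 = 8; pos_z_3 = 8.5; width_3 = 4; height_3 = 3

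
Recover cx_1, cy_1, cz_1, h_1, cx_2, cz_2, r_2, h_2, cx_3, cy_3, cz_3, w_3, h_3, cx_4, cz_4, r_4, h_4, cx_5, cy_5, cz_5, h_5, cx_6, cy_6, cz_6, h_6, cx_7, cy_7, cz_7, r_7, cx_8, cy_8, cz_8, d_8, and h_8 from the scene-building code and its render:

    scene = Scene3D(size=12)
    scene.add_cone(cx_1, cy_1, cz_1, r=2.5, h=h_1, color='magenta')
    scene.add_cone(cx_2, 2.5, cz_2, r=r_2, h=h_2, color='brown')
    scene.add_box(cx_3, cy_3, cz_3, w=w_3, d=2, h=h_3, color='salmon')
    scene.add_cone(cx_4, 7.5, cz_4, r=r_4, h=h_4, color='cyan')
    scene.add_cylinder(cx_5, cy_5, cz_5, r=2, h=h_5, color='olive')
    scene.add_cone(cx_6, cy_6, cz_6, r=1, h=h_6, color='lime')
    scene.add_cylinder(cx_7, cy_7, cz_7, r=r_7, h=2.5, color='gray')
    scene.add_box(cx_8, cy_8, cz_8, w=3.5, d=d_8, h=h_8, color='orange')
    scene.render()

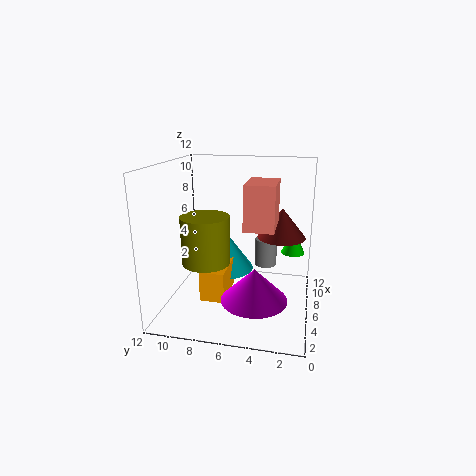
cx_1 = 2.5; cy_1 = 4; cz_1 = 2.5; h_1 = 2.5; cx_2 = 7; cz_2 = 6; r_2 = 2; h_2 = 2.5; cx_3 = 0.5; cy_3 = 2.5; cz_3 = 8.5; w_3 = 3; h_3 = 3; cx_4 = 7.5; cz_4 = 2.5; r_4 = 2.5; h_4 = 3.5; cx_5 = 5; cy_5 = 8.5; cz_5 = 4; h_5 = 4; cx_6 = 7.5; cy_6 = 1.5; cz_6 = 4.5; h_6 = 2; cx_7 = 9; cy_7 = 4; cz_7 = 2.5; r_7 = 1; cx_8 = 3; cy_8 = 6.5; cz_8 = 1.5; d_8 = 2; h_8 = 2.5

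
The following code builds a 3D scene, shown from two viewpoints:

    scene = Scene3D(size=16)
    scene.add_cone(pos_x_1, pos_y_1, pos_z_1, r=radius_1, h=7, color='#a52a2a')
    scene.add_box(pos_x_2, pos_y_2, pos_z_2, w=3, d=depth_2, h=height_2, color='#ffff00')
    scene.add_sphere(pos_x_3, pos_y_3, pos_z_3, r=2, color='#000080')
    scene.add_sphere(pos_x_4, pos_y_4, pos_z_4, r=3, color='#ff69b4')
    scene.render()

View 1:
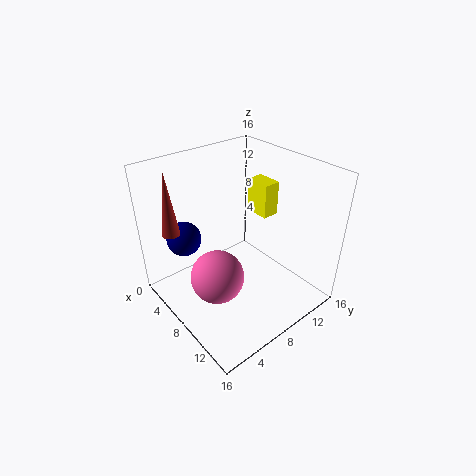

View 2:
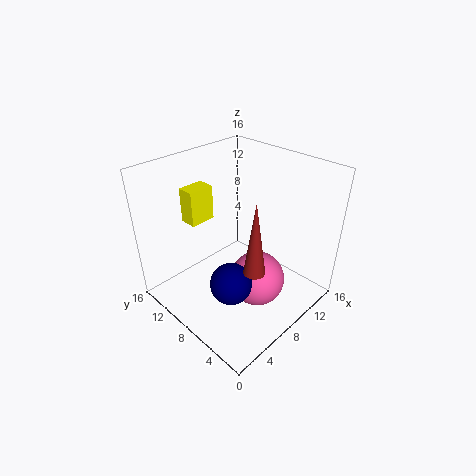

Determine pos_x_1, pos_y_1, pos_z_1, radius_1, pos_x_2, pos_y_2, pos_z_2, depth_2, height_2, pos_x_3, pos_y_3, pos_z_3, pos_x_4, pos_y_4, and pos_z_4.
pos_x_1 = 4, pos_y_1 = 2, pos_z_1 = 9, radius_1 = 1, pos_x_2 = 5, pos_y_2 = 12, pos_z_2 = 9, depth_2 = 2, height_2 = 4, pos_x_3 = 3, pos_y_3 = 4, pos_z_3 = 7, pos_x_4 = 8, pos_y_4 = 5, pos_z_4 = 4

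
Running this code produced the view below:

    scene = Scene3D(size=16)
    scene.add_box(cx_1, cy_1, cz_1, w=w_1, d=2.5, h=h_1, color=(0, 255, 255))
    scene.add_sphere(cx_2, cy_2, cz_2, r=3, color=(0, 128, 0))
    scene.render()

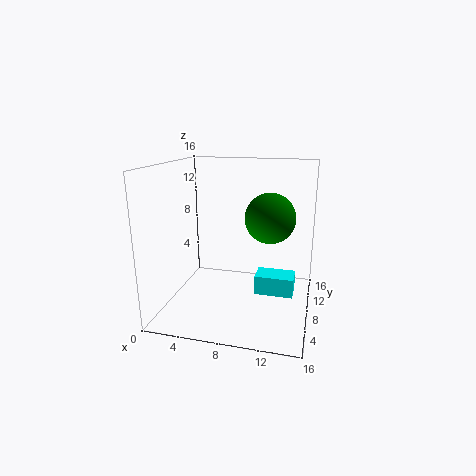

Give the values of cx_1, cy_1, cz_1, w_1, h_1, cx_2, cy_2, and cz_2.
cx_1 = 10.5; cy_1 = 5; cz_1 = 3; w_1 = 4; h_1 = 2; cx_2 = 11; cy_2 = 11.5; cz_2 = 9.5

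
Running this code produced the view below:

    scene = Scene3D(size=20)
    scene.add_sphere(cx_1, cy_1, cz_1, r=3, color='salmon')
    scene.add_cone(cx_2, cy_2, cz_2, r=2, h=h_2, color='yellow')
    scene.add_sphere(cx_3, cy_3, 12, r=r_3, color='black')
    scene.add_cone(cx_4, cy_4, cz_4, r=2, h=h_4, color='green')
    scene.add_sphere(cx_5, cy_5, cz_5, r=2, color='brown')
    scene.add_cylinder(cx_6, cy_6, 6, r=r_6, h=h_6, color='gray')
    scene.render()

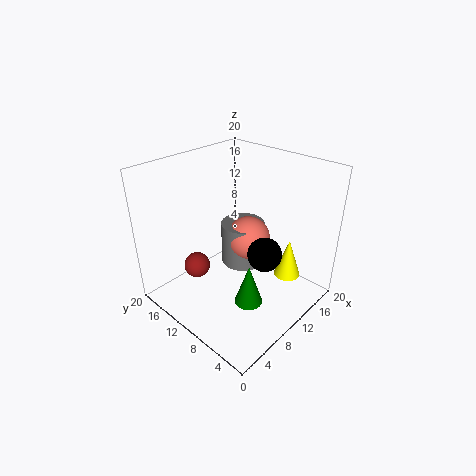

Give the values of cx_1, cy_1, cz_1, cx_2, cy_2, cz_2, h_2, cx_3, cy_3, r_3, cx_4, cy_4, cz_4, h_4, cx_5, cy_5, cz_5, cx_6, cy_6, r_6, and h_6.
cx_1 = 11
cy_1 = 9
cz_1 = 10
cx_2 = 17
cy_2 = 6
cz_2 = 2
h_2 = 6
cx_3 = 7
cy_3 = 3
r_3 = 2
cx_4 = 9
cy_4 = 7
cz_4 = 1
h_4 = 6
cx_5 = 8
cy_5 = 17
cz_5 = 3
cx_6 = 11
cy_6 = 10
r_6 = 3
h_6 = 6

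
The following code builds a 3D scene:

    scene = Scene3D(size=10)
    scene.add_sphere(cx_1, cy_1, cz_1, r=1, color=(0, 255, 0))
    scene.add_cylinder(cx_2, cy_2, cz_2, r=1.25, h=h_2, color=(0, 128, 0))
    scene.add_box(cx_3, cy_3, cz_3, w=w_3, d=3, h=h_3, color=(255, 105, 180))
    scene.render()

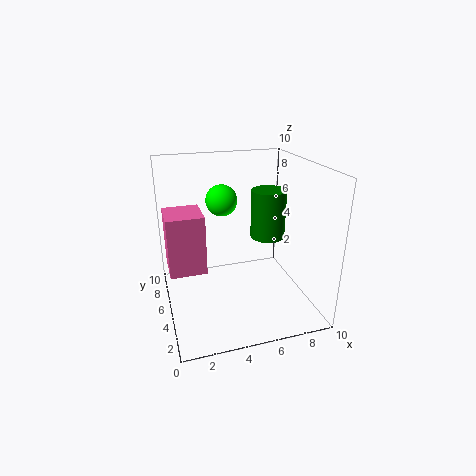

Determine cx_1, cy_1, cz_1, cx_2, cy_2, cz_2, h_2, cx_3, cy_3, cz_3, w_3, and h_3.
cx_1 = 3.75, cy_1 = 4.5, cz_1 = 8, cx_2 = 7.5, cy_2 = 5.75, cz_2 = 4.5, h_2 = 3.5, cx_3 = 0.25, cy_3 = 6.25, cz_3 = 1.75, w_3 = 2.75, h_3 = 4.5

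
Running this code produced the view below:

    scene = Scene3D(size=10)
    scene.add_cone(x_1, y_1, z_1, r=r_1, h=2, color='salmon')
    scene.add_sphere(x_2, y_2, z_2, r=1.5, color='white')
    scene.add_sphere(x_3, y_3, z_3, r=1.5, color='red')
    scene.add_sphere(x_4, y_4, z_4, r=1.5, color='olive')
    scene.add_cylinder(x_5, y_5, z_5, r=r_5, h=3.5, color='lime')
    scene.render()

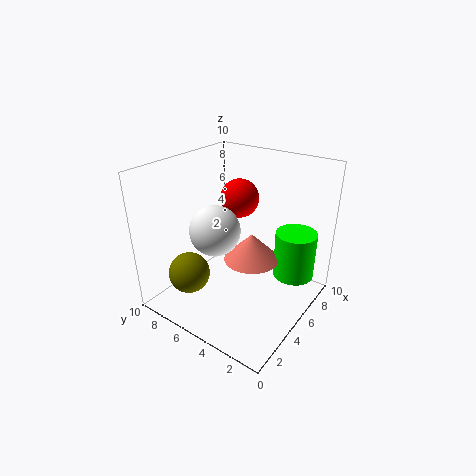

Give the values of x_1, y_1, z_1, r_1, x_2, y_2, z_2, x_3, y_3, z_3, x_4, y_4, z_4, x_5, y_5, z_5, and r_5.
x_1 = 6, y_1 = 4.5, z_1 = 3, r_1 = 2, x_2 = 2, y_2 = 4.5, z_2 = 7, x_3 = 8, y_3 = 7, z_3 = 6.5, x_4 = 3, y_4 = 8, z_4 = 2, x_5 = 8, y_5 = 2, z_5 = 1.5, r_5 = 1.5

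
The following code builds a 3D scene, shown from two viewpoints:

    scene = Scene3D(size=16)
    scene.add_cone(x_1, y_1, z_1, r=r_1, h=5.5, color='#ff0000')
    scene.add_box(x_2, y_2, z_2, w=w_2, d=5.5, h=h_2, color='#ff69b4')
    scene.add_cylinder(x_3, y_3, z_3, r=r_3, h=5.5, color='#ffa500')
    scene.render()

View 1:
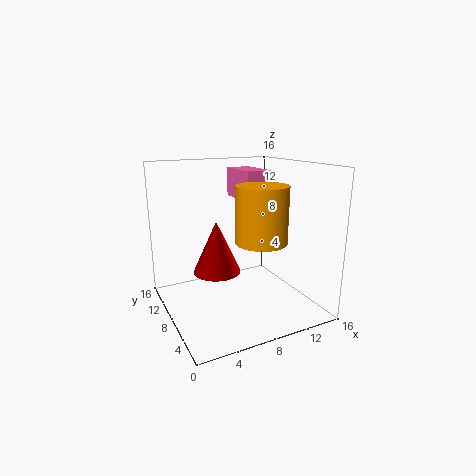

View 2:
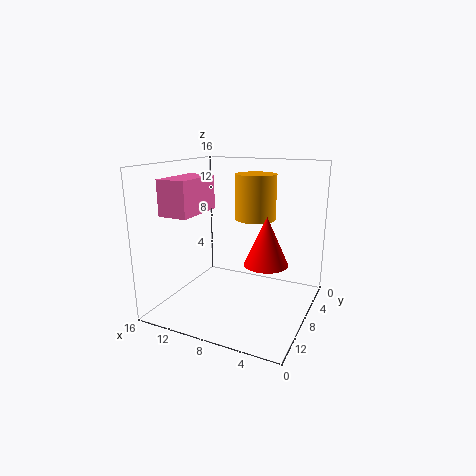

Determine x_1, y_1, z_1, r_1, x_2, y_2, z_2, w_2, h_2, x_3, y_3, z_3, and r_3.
x_1 = 5, y_1 = 7, z_1 = 5, r_1 = 2.5, x_2 = 10, y_2 = 9.5, z_2 = 11.5, w_2 = 3, h_2 = 3.5, x_3 = 8, y_3 = 3, z_3 = 9, r_3 = 2.5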